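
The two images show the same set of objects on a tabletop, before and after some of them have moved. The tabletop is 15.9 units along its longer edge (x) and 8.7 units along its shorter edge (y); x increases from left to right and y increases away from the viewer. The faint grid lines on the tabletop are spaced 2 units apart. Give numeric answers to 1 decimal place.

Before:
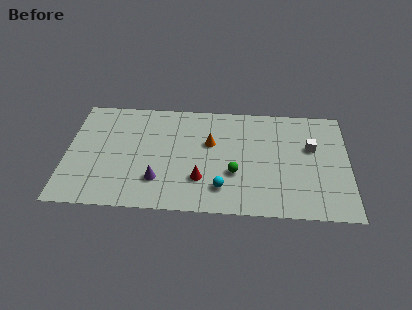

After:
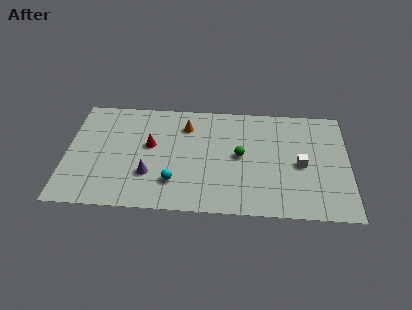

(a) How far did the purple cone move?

0.6

From (5.2, 2.3) to (4.7, 2.7), the purple cone covered √(0.5² + 0.4²) ≈ 0.6 units.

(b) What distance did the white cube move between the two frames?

1.5

From (13.8, 5.4) to (13.2, 4.0), the white cube covered √(0.6² + 1.4²) ≈ 1.5 units.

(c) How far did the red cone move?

3.8

The red cone was near (7.6, 2.5) before and (4.7, 5.0) after, so it travelled √(2.9² + 2.5²) ≈ 3.8 units.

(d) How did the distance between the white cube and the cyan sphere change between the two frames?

+1.2

They were about 6.1 units apart before and 7.3 after — 1.2 units further apart.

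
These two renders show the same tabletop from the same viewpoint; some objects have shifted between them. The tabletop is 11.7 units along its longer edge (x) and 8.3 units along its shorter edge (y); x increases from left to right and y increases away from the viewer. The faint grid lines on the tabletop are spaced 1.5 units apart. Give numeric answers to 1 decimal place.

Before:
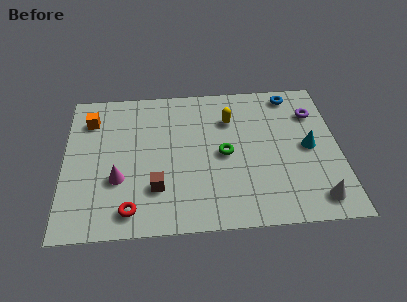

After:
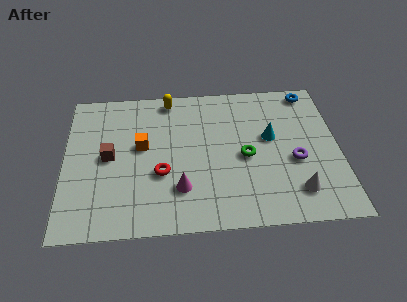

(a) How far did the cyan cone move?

1.7

The cyan cone was near (10.4, 4.1) before and (8.8, 4.8) after, so it travelled √(1.6² + 0.7²) ≈ 1.7 units.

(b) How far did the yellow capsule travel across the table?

3.0

The yellow capsule was near (7.1, 6.0) before and (4.5, 7.4) after, so it travelled √(2.6² + 1.4²) ≈ 3.0 units.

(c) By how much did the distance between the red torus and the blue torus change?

-1.5

Before: roughly 9.3 units apart; after: 7.8. That's 1.5 units closer together.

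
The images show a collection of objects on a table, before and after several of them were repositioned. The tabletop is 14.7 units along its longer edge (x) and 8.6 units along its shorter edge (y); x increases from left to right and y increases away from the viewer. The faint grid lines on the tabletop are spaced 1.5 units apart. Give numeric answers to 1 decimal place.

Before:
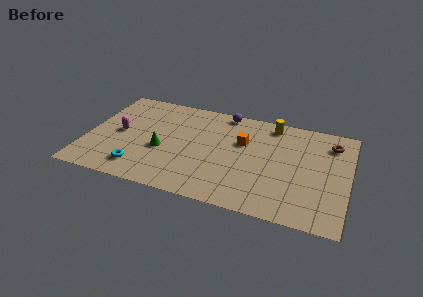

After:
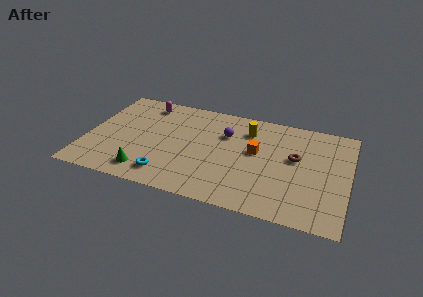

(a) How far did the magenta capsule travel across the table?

3.2

The magenta capsule moved from about (1.8, 4.3) to (3.0, 7.3), a distance of √(1.2² + 3.0²) ≈ 3.2.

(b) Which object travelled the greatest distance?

the magenta capsule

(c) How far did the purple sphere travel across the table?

1.9

From (7.5, 7.8) to (7.7, 5.9), the purple sphere covered √(0.2² + 1.9²) ≈ 1.9 units.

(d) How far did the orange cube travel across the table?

1.0

From (8.7, 5.5) to (9.5, 4.9), the orange cube covered √(0.8² + 0.6²) ≈ 1.0 units.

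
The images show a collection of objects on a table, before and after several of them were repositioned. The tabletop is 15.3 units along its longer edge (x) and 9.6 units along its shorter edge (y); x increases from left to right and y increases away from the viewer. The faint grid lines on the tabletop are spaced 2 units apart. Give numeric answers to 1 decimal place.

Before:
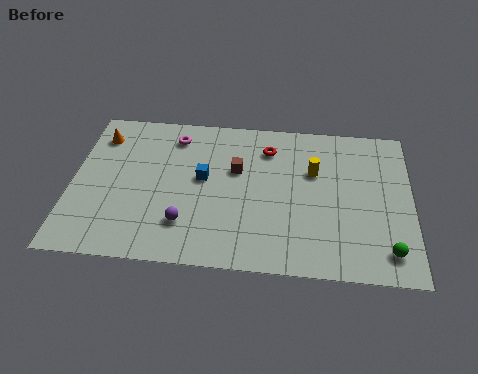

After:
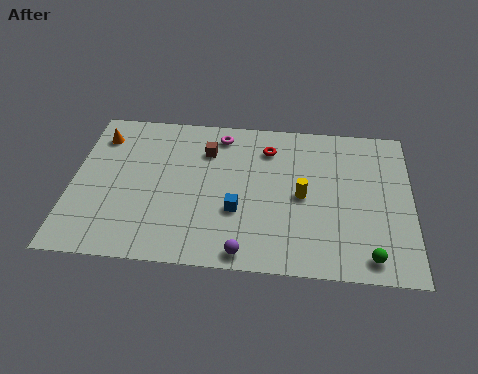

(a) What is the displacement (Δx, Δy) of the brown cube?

(-1.4, 1.1)

From the two frames, the brown cube sits at roughly (7.4, 6.0) before and (6.0, 7.1) after.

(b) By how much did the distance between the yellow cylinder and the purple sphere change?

-2.4

They were about 6.9 units apart before and 4.5 after — 2.4 units closer together.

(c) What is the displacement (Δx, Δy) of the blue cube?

(1.6, -1.9)

The blue cube was at about (5.9, 5.3) and moved to about (7.5, 3.4).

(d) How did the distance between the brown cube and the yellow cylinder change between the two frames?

+1.6

They were about 3.5 units apart before and 5.1 after — 1.6 units further apart.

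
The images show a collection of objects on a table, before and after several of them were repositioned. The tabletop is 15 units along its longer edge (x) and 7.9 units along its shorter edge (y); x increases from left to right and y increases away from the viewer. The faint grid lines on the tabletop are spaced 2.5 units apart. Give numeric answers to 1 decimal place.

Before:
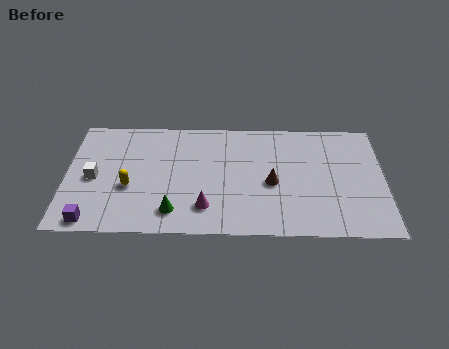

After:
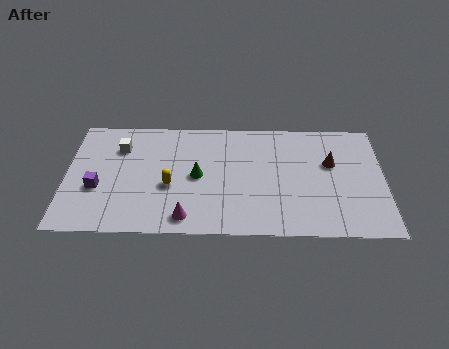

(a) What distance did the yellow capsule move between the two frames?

1.9

From (3.0, 3.1) to (4.9, 3.2), the yellow capsule covered √(1.9² + 0.1²) ≈ 1.9 units.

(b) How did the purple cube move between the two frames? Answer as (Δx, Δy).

(0.2, 2.2)

From the two frames, the purple cube sits at roughly (1.3, 0.8) before and (1.5, 3.0) after.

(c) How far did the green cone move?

2.6

From (5.1, 1.5) to (6.2, 3.9), the green cone covered √(1.1² + 2.4²) ≈ 2.6 units.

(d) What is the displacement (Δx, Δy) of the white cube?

(1.2, 2.1)

The white cube started near (1.3, 3.7) and ended near (2.5, 5.8).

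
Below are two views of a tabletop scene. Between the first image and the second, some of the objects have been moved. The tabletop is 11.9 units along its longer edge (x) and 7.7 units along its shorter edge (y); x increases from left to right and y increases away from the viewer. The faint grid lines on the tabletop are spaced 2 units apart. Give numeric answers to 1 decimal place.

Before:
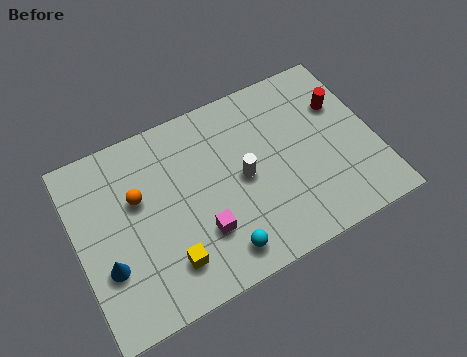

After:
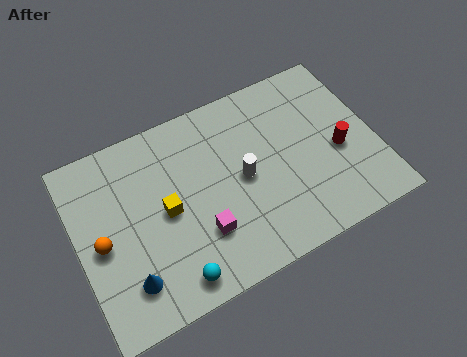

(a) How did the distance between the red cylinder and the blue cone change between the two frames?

-1.3

Before: roughly 10.1 units apart; after: 8.8. That's 1.3 units closer together.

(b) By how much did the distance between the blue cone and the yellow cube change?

+0.3

They were about 2.5 units apart before and 2.8 after — 0.3 units further apart.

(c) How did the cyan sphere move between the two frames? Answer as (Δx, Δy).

(-1.9, -0.2)

The cyan sphere was at about (5.3, 1.2) and moved to about (3.4, 1.0).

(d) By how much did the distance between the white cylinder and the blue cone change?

-0.4

Before: roughly 5.7 units apart; after: 5.3. That's 0.4 units closer together.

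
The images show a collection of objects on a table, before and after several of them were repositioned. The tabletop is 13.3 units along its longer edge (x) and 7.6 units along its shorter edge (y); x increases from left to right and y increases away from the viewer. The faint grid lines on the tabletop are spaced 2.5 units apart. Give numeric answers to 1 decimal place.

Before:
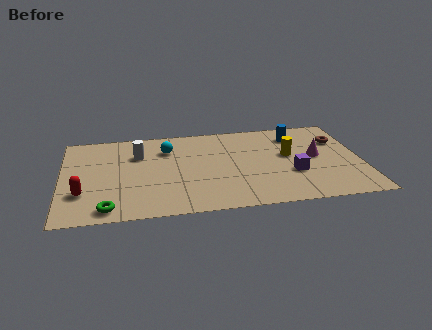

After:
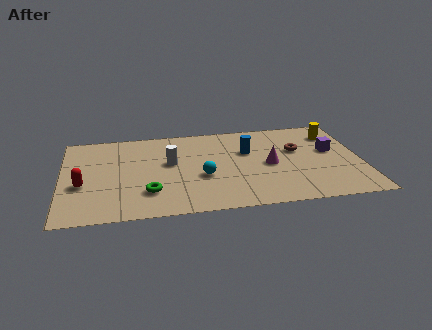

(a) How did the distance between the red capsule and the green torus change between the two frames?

+1.3

The distance was about 1.8 in the first image and 3.1 in the second, so they moved 1.3 units further apart.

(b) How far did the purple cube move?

2.5

From (10.2, 2.7) to (12.0, 4.4), the purple cube covered √(1.8² + 1.7²) ≈ 2.5 units.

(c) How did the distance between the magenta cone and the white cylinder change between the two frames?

-3.5

They were about 8.0 units apart before and 4.5 after — 3.5 units closer together.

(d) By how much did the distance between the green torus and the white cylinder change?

-2.0

Before: roughly 4.6 units apart; after: 2.6. That's 2.0 units closer together.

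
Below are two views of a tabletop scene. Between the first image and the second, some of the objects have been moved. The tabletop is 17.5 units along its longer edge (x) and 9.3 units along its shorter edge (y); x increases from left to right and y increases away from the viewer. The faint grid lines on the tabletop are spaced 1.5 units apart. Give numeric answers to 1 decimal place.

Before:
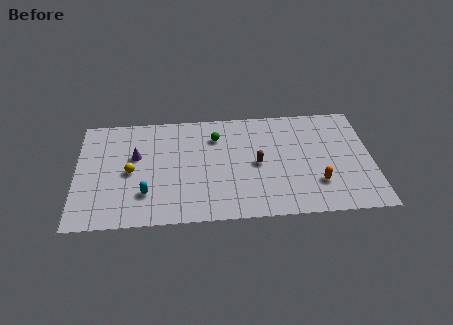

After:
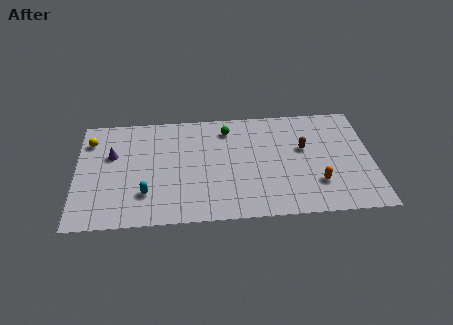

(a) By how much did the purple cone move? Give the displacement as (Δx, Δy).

(-1.4, 0.2)

The purple cone started near (3.5, 5.7) and ended near (2.1, 5.9).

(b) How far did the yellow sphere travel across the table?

3.7

The yellow sphere was near (3.2, 4.4) before and (0.8, 7.2) after, so it travelled √(2.4² + 2.8²) ≈ 3.7 units.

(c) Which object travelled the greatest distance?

the yellow sphere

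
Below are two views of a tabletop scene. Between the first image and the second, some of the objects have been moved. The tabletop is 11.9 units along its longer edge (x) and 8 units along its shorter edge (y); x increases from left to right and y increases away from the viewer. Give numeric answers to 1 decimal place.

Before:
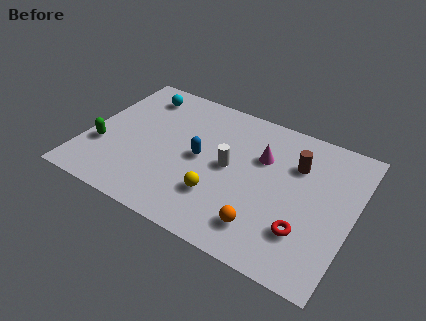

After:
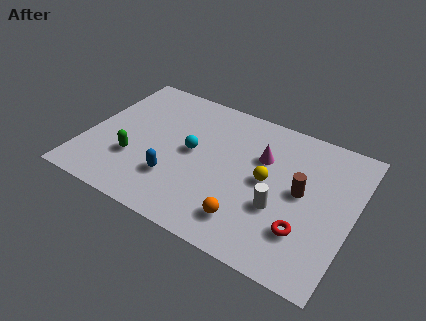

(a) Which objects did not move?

the magenta cone and the red torus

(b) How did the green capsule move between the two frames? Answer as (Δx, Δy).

(1.5, -0.1)

The green capsule started near (0.8, 2.7) and ended near (2.3, 2.6).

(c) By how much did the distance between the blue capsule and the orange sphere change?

-0.5

The distance was about 4.0 in the first image and 3.5 in the second, so they moved 0.5 units closer together.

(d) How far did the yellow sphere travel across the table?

2.6

From (6.2, 2.3) to (8.1, 4.1), the yellow sphere covered √(1.9² + 1.8²) ≈ 2.6 units.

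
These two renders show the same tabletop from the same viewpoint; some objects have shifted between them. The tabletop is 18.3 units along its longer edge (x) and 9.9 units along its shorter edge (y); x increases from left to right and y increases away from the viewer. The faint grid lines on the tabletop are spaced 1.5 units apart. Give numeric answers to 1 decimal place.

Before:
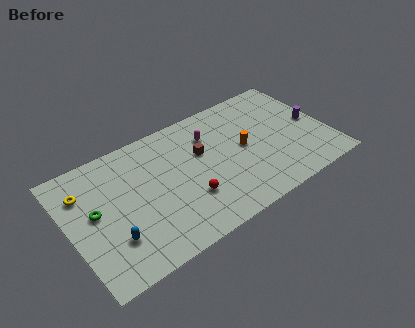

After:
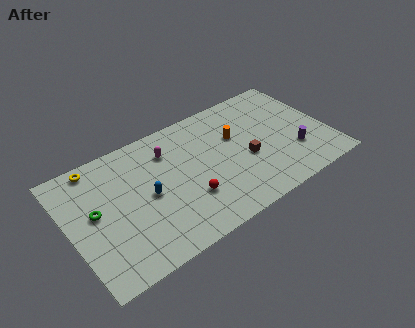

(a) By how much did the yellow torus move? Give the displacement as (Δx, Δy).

(1.1, 1.6)

From the two frames, the yellow torus sits at roughly (1.3, 7.3) before and (2.4, 8.9) after.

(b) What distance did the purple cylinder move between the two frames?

2.5

From (17.4, 4.9) to (15.7, 3.0), the purple cylinder covered √(1.7² + 1.9²) ≈ 2.5 units.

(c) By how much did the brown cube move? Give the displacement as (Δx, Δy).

(2.9, -2.1)

From the two frames, the brown cube sits at roughly (9.5, 6.2) before and (12.4, 4.1) after.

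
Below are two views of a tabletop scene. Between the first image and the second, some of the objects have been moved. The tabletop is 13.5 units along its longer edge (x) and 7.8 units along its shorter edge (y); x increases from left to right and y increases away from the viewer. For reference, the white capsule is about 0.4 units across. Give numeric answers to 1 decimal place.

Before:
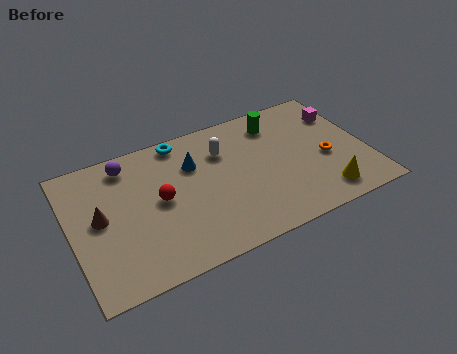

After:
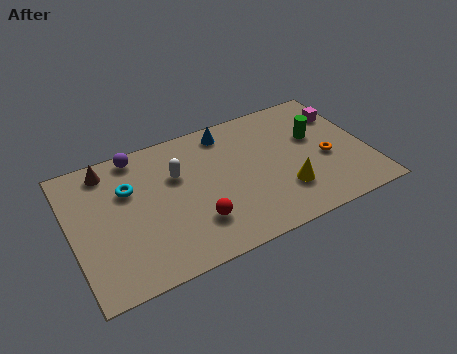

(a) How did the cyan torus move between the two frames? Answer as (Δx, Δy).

(-2.6, -1.8)

The cyan torus started near (5.3, 7.0) and ended near (2.7, 5.2).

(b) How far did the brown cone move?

2.7

From (1.3, 4.1) to (1.9, 6.7), the brown cone covered √(0.6² + 2.6²) ≈ 2.7 units.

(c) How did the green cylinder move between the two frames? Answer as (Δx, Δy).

(1.6, -1.5)

From the two frames, the green cylinder sits at roughly (9.7, 6.3) before and (11.3, 4.8) after.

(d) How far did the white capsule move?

2.3

The white capsule moved from about (7.1, 5.6) to (4.9, 5.1), a distance of √(2.2² + 0.5²) ≈ 2.3.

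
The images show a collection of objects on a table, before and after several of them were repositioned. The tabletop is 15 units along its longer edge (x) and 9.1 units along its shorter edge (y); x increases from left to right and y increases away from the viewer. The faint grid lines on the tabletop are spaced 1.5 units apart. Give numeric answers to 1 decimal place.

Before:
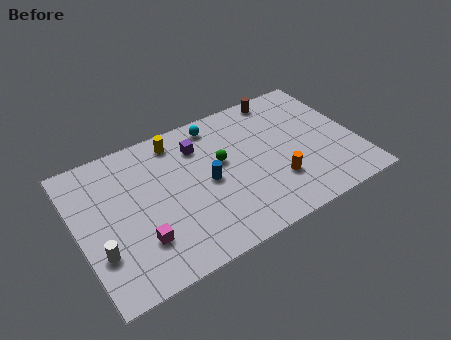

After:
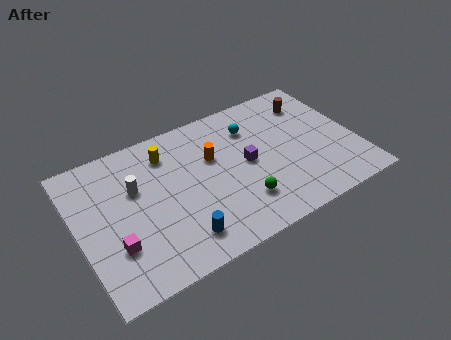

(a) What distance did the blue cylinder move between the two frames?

3.3

From (6.9, 4.4) to (5.0, 1.7), the blue cylinder covered √(1.9² + 2.7²) ≈ 3.3 units.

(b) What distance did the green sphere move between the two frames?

3.1

From (7.8, 5.3) to (8.4, 2.3), the green sphere covered √(0.6² + 3.0²) ≈ 3.1 units.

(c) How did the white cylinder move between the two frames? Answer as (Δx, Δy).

(2.3, 3.0)

The white cylinder was at about (0.9, 2.8) and moved to about (3.2, 5.8).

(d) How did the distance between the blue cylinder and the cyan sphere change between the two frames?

+3.3

They were about 3.6 units apart before and 6.9 after — 3.3 units further apart.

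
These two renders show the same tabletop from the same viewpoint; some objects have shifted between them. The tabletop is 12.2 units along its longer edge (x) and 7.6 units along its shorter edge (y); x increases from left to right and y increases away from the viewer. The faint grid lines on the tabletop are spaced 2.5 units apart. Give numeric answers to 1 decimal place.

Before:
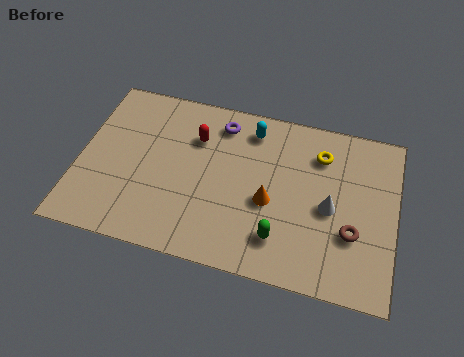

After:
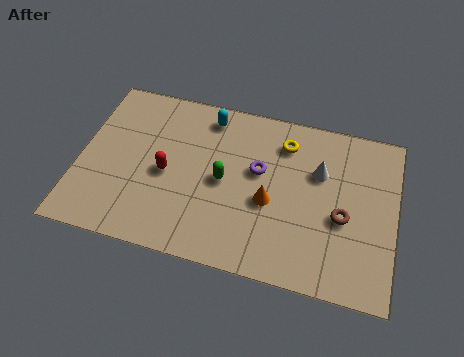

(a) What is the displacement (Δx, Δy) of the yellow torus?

(-1.4, 0.2)

The yellow torus was at about (9.2, 5.8) and moved to about (7.8, 6.0).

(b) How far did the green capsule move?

3.0

From (7.9, 1.7) to (5.6, 3.7), the green capsule covered √(2.3² + 2.0²) ≈ 3.0 units.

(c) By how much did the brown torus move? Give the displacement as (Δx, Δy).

(-0.4, 0.6)

The brown torus was at about (10.6, 2.6) and moved to about (10.2, 3.2).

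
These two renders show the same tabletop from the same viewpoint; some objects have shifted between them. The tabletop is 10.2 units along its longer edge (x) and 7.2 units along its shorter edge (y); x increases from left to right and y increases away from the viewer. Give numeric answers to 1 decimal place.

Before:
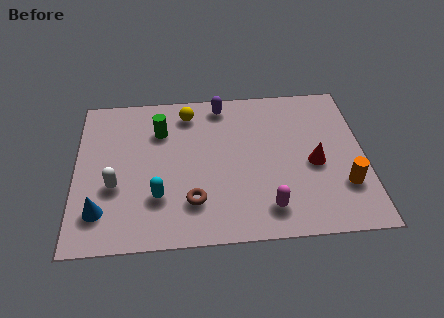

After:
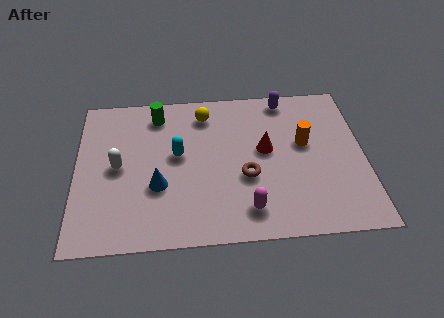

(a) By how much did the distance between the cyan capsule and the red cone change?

-2.5

They were about 5.6 units apart before and 3.1 after — 2.5 units closer together.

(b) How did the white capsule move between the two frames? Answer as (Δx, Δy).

(0.1, 0.9)

The white capsule was at about (1.4, 2.7) and moved to about (1.5, 3.6).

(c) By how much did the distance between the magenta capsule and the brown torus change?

-1.1

The distance was about 2.6 in the first image and 1.5 in the second, so they moved 1.1 units closer together.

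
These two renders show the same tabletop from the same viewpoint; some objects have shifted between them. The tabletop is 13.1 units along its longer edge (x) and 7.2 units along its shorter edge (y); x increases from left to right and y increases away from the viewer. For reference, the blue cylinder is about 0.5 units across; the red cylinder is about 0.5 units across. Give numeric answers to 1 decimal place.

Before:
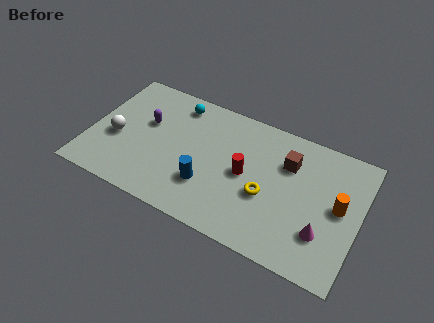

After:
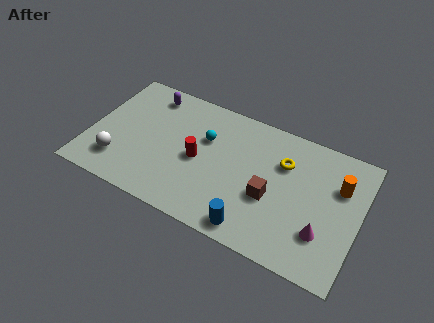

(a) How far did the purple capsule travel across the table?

1.7

The purple capsule was near (2.6, 4.4) before and (2.5, 6.1) after, so it travelled √(0.1² + 1.7²) ≈ 1.7 units.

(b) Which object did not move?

the magenta cone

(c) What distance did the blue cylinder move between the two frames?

2.7

The blue cylinder was near (5.9, 2.2) before and (8.3, 0.9) after, so it travelled √(2.4² + 1.3²) ≈ 2.7 units.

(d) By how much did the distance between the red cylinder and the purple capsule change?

-1.2

The distance was about 5.1 in the first image and 3.9 in the second, so they moved 1.2 units closer together.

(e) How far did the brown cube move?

2.3

The brown cube was near (9.5, 5.1) before and (8.9, 2.9) after, so it travelled √(0.6² + 2.2²) ≈ 2.3 units.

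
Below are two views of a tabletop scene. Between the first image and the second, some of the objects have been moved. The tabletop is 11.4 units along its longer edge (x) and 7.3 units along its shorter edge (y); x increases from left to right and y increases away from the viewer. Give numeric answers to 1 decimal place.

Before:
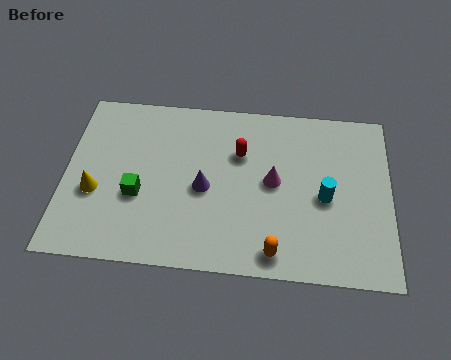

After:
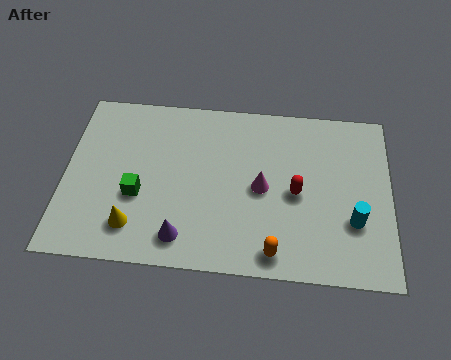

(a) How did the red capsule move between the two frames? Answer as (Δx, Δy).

(2.0, -1.5)

From the two frames, the red capsule sits at roughly (6.1, 4.9) before and (8.1, 3.4) after.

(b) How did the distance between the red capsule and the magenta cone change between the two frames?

-0.4

The distance was about 1.6 in the first image and 1.2 in the second, so they moved 0.4 units closer together.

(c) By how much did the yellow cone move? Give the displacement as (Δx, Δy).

(1.4, -1.3)

The yellow cone was at about (1.1, 2.8) and moved to about (2.5, 1.5).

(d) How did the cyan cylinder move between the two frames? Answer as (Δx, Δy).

(1.0, -0.9)

The cyan cylinder was at about (9.1, 3.3) and moved to about (10.1, 2.4).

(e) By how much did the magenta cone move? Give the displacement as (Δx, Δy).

(-0.4, -0.3)

From the two frames, the magenta cone sits at roughly (7.3, 3.8) before and (6.9, 3.5) after.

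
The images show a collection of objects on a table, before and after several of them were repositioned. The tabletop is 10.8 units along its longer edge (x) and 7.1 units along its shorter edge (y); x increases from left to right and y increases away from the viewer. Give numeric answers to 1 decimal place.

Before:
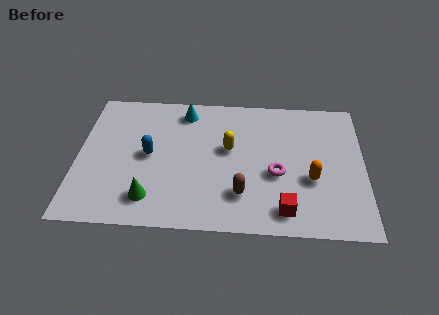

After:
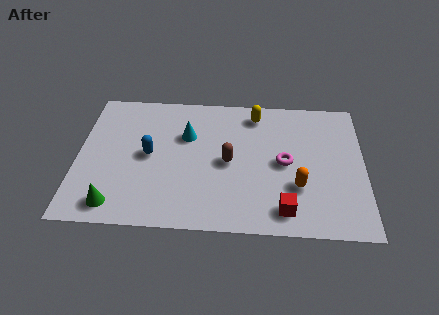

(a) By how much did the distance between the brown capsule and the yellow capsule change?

+0.4

They were about 2.4 units apart before and 2.8 after — 0.4 units further apart.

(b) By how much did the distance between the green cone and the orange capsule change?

+0.8

Before: roughly 6.1 units apart; after: 6.9. That's 0.8 units further apart.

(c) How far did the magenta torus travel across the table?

0.7

The magenta torus moved from about (7.5, 2.9) to (7.8, 3.5), a distance of √(0.3² + 0.6²) ≈ 0.7.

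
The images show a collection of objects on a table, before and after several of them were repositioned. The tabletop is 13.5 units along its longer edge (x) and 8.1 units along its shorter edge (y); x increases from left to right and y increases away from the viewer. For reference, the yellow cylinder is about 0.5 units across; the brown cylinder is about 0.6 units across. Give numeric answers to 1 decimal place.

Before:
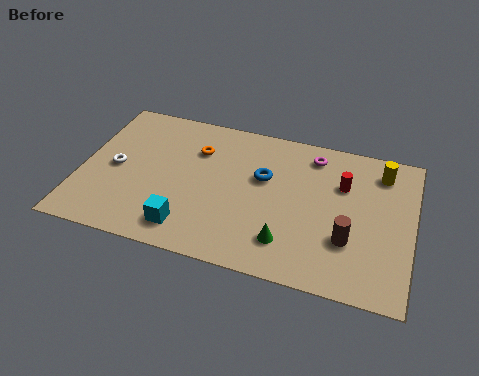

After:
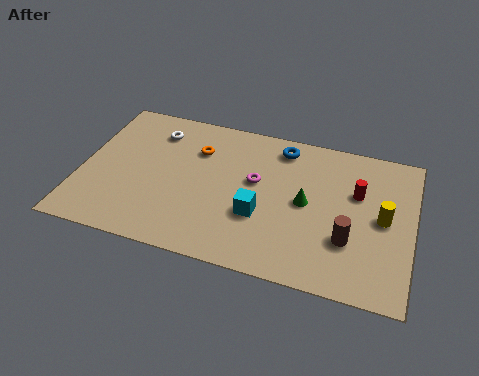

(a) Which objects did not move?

the orange torus and the brown cylinder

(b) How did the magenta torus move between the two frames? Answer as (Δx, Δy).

(-2.2, -2.1)

The magenta torus was at about (9.3, 6.8) and moved to about (7.1, 4.7).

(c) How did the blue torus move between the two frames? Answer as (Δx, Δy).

(0.6, 1.9)

The blue torus was at about (7.4, 5.0) and moved to about (8.0, 6.9).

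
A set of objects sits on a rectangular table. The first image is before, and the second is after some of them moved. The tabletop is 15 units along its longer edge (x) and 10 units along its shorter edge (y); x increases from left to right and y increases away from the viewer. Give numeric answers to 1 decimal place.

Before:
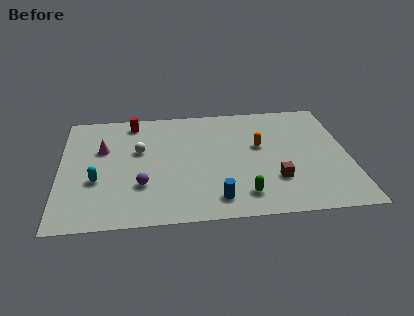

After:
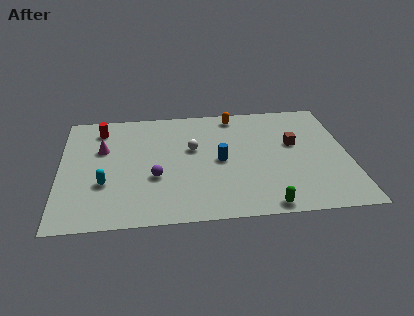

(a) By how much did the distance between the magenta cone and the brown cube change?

+0.4

The distance was about 9.6 in the first image and 10.0 in the second, so they moved 0.4 units further apart.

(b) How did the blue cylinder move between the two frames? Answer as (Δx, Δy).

(0.3, 3.2)

From the two frames, the blue cylinder sits at roughly (8.0, 1.6) before and (8.3, 4.8) after.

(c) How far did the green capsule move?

1.5

The green capsule was near (9.4, 1.8) before and (10.5, 0.8) after, so it travelled √(1.1² + 1.0²) ≈ 1.5 units.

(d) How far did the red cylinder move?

1.8

The red cylinder moved from about (3.8, 8.7) to (2.1, 8.2), a distance of √(1.7² + 0.5²) ≈ 1.8.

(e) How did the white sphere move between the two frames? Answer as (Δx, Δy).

(2.8, -0.1)

The white sphere was at about (4.1, 6.1) and moved to about (6.9, 6.0).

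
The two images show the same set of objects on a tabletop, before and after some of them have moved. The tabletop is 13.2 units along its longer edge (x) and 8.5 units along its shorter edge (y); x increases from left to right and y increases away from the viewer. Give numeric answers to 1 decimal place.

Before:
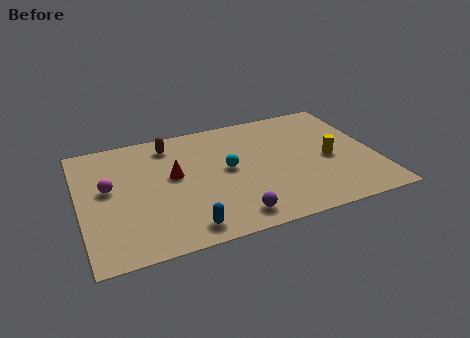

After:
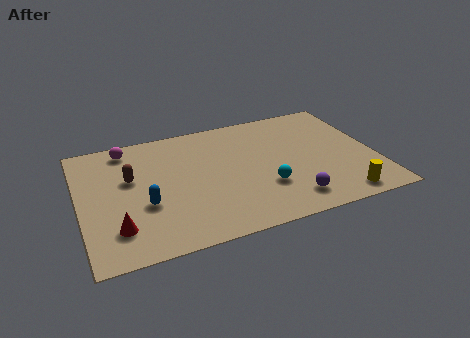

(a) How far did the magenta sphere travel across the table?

2.8

The magenta sphere was near (1.3, 4.8) before and (2.3, 7.4) after, so it travelled √(1.0² + 2.6²) ≈ 2.8 units.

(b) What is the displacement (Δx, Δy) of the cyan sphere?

(1.5, -1.8)

The cyan sphere started near (6.6, 4.5) and ended near (8.1, 2.7).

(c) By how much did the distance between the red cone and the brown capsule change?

+1.0

Before: roughly 2.3 units apart; after: 3.3. That's 1.0 units further apart.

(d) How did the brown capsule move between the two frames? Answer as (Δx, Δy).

(-1.9, -1.9)

The brown capsule started near (4.2, 7.1) and ended near (2.3, 5.2).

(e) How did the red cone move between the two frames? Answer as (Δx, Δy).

(-2.7, -2.8)

The red cone started near (4.2, 4.8) and ended near (1.5, 2.0).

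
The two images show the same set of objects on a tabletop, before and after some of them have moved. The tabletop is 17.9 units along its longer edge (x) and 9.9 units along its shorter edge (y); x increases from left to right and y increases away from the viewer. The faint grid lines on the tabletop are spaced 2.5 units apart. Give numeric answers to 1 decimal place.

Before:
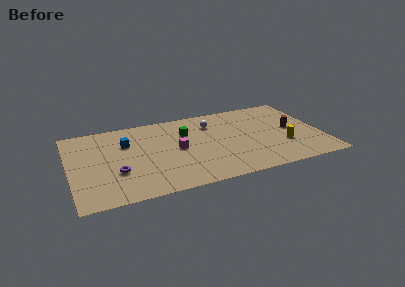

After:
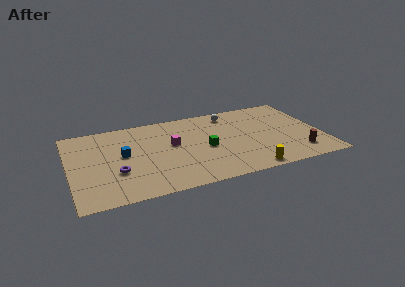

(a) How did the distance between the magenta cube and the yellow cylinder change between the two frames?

-0.8

The distance was about 7.7 in the first image and 6.9 in the second, so they moved 0.8 units closer together.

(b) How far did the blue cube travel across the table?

1.4

The blue cube moved from about (4.1, 6.8) to (3.8, 5.4), a distance of √(0.3² + 1.4²) ≈ 1.4.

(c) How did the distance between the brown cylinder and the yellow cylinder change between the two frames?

+1.9

Before: roughly 2.0 units apart; after: 3.9. That's 1.9 units further apart.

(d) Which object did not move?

the purple torus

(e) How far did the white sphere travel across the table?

1.7

The white sphere was near (10.3, 7.5) before and (11.7, 8.4) after, so it travelled √(1.4² + 0.9²) ≈ 1.7 units.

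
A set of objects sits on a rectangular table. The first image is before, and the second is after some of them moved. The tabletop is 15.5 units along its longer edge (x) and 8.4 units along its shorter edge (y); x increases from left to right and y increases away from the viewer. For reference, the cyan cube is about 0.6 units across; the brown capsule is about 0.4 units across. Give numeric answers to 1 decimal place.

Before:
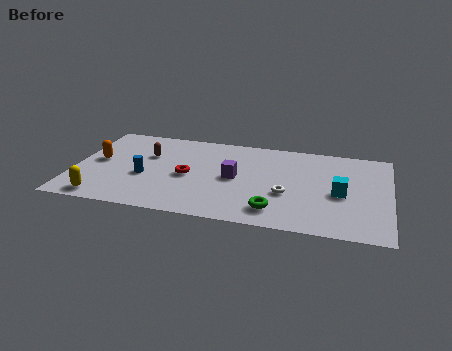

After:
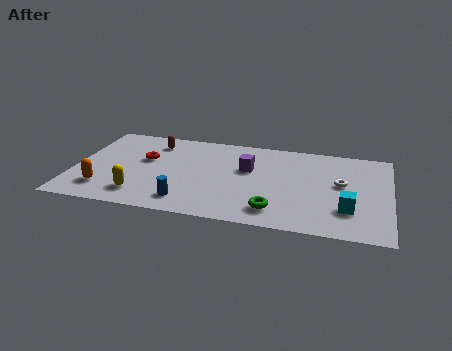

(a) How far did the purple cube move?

1.2

From (7.9, 4.2) to (8.5, 5.2), the purple cube covered √(0.6² + 1.0²) ≈ 1.2 units.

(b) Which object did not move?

the green torus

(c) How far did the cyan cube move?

1.5

The cyan cube moved from about (13.1, 3.8) to (13.5, 2.4), a distance of √(0.4² + 1.4²) ≈ 1.5.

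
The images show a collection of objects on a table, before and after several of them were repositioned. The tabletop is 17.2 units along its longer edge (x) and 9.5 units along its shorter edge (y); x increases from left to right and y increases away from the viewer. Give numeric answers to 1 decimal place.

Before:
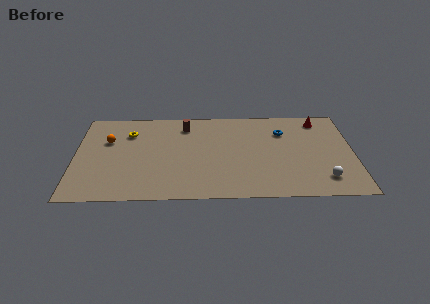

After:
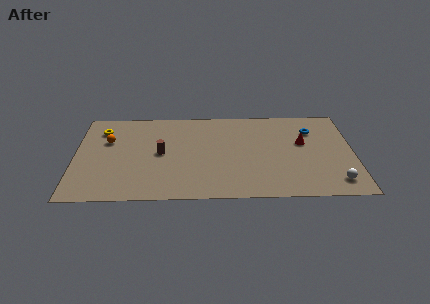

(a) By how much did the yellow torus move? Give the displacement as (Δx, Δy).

(-1.7, 0.4)

The yellow torus was at about (3.3, 7.0) and moved to about (1.6, 7.4).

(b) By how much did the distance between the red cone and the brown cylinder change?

+0.4

They were about 8.4 units apart before and 8.8 after — 0.4 units further apart.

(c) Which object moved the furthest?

the brown cylinder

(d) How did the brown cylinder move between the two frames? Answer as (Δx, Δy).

(-1.5, -2.9)

The brown cylinder was at about (6.8, 7.7) and moved to about (5.3, 4.8).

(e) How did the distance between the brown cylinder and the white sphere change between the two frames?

+0.9

Before: roughly 10.3 units apart; after: 11.2. That's 0.9 units further apart.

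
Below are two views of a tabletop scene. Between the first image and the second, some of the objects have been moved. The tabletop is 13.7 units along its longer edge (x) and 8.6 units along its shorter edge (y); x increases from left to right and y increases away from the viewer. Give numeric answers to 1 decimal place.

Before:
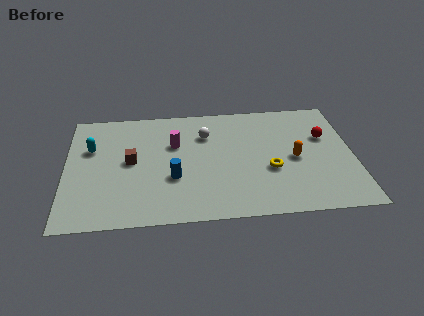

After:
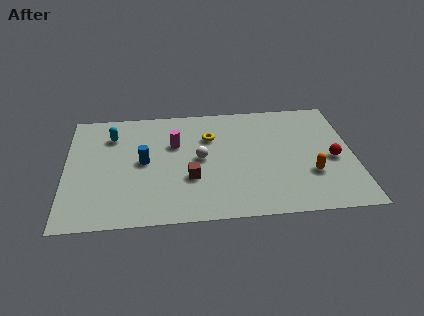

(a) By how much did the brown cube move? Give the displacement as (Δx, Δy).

(2.8, -1.5)

The brown cube was at about (3.1, 4.5) and moved to about (5.9, 3.0).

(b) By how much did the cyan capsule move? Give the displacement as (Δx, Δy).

(1.0, 0.9)

The cyan capsule started near (1.2, 5.6) and ended near (2.2, 6.5).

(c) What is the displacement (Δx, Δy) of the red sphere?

(0.3, -1.7)

From the two frames, the red sphere sits at roughly (12.4, 5.5) before and (12.7, 3.8) after.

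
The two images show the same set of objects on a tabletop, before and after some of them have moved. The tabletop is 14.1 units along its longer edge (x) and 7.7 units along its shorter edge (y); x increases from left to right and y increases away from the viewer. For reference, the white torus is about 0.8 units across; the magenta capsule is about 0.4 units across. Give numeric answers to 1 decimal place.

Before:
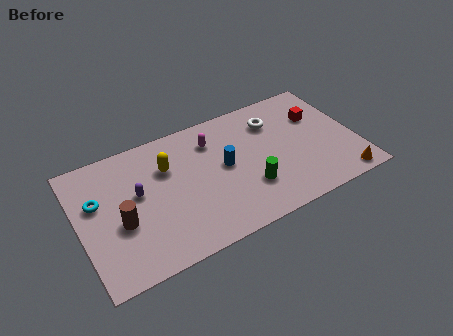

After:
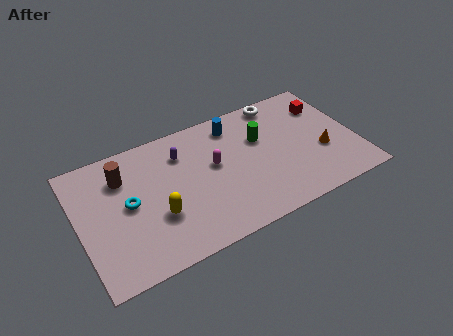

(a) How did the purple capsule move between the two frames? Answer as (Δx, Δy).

(2.4, 1.4)

The purple capsule started near (3.0, 4.4) and ended near (5.4, 5.8).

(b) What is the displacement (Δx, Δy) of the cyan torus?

(1.5, -0.8)

The cyan torus was at about (1.0, 4.8) and moved to about (2.5, 4.0).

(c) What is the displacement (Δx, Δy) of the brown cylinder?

(0.4, 2.6)

The brown cylinder was at about (2.0, 3.1) and moved to about (2.4, 5.7).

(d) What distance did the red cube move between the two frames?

0.7

From (12.4, 5.2) to (12.9, 5.7), the red cube covered √(0.5² + 0.5²) ≈ 0.7 units.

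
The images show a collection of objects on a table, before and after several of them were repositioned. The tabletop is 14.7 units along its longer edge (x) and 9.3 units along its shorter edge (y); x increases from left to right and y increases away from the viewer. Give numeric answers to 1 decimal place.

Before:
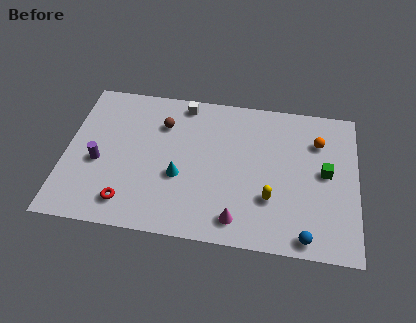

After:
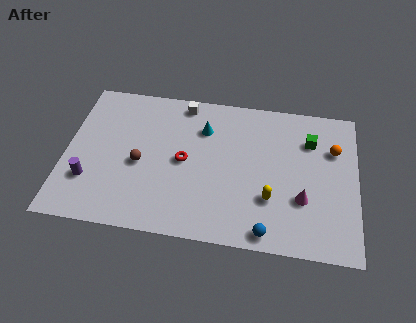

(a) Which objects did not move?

the white cube and the yellow capsule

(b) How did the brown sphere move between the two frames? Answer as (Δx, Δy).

(-1.0, -2.7)

The brown sphere started near (4.8, 6.8) and ended near (3.8, 4.1).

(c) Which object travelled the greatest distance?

the red torus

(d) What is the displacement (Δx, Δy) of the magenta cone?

(3.2, 1.7)

The magenta cone was at about (8.8, 1.4) and moved to about (12.0, 3.1).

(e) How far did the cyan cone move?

3.4

The cyan cone moved from about (5.8, 3.6) to (6.9, 6.8), a distance of √(1.1² + 3.2²) ≈ 3.4.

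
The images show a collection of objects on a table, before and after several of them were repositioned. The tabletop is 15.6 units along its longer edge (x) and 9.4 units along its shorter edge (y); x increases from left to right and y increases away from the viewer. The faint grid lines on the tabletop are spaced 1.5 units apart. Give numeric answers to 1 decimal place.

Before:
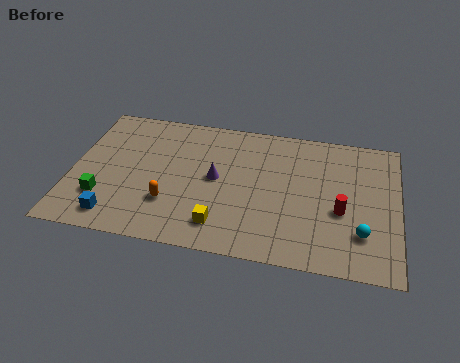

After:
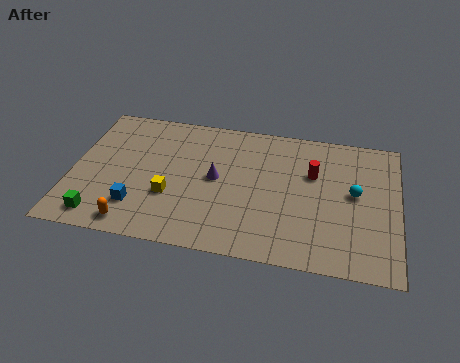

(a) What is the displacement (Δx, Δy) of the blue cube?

(1.0, 0.9)

The blue cube was at about (2.3, 1.4) and moved to about (3.3, 2.3).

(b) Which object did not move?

the purple cone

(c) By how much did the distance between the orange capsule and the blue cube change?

-1.7

Before: roughly 2.9 units apart; after: 1.2. That's 1.7 units closer together.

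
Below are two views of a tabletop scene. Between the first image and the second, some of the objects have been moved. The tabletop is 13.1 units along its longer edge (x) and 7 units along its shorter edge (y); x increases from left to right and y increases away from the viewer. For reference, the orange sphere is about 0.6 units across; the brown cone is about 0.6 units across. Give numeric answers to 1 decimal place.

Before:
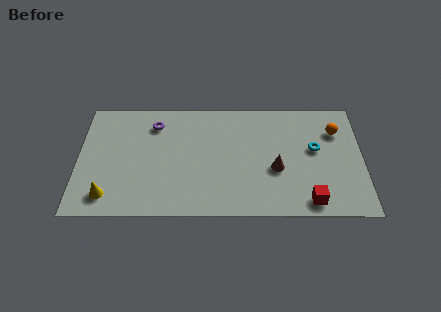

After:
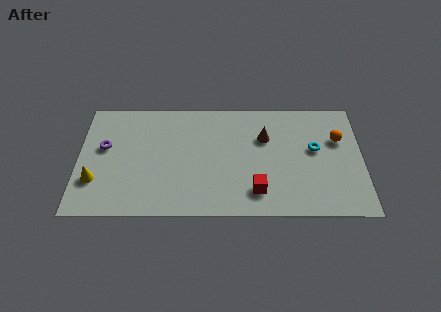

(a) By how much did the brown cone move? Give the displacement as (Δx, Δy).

(-0.5, 1.9)

The brown cone was at about (9.1, 2.8) and moved to about (8.6, 4.7).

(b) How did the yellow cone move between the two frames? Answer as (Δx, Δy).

(-0.6, 0.9)

The yellow cone was at about (1.4, 1.2) and moved to about (0.8, 2.1).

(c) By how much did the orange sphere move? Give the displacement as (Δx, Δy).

(0.1, -0.5)

The orange sphere started near (11.9, 5.1) and ended near (12.0, 4.6).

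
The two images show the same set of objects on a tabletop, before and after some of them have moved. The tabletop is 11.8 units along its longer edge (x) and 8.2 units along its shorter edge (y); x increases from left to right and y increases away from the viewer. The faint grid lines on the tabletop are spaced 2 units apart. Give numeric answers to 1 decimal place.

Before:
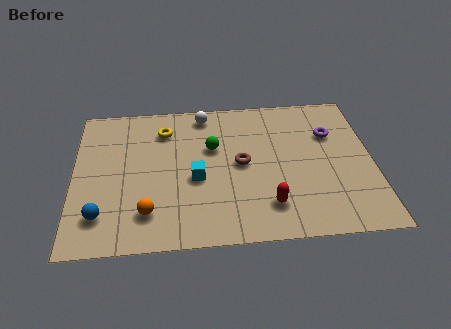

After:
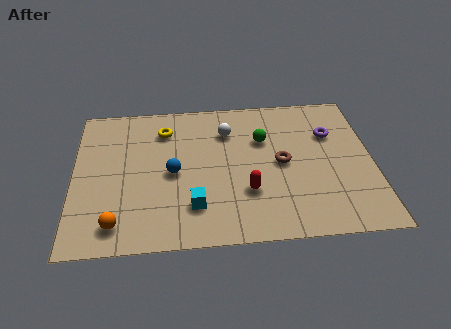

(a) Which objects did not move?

the purple torus and the yellow torus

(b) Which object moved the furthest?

the blue sphere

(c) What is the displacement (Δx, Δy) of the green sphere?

(2.0, 0.3)

From the two frames, the green sphere sits at roughly (5.5, 5.2) before and (7.5, 5.5) after.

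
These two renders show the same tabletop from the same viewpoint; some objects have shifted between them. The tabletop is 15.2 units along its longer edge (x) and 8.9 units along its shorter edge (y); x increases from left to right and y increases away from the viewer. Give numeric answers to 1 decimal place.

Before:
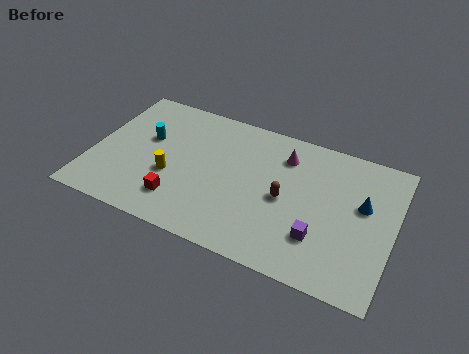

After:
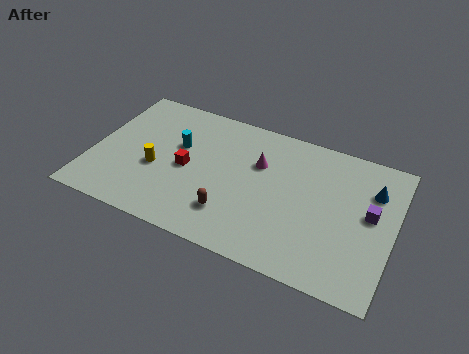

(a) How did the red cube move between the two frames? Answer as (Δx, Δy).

(0.1, 2.2)

The red cube started near (4.7, 2.0) and ended near (4.8, 4.2).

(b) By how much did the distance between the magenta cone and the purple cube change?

+0.9

They were about 4.9 units apart before and 5.8 after — 0.9 units further apart.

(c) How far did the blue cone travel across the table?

1.2

From (13.6, 5.3) to (14.0, 6.4), the blue cone covered √(0.4² + 1.1²) ≈ 1.2 units.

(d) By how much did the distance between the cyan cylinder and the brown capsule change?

-2.8

They were about 7.3 units apart before and 4.5 after — 2.8 units closer together.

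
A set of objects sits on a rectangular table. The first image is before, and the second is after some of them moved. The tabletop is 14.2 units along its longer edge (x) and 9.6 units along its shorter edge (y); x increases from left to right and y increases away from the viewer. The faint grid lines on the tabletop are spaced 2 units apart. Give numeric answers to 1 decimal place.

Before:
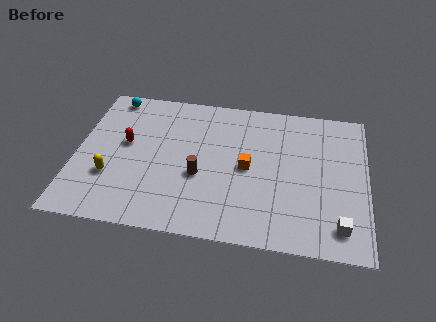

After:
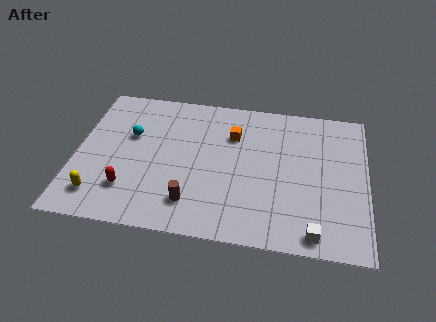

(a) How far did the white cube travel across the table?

1.3

The white cube moved from about (12.9, 1.6) to (11.7, 1.0), a distance of √(1.2² + 0.6²) ≈ 1.3.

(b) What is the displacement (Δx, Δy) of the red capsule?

(0.3, -3.0)

The red capsule started near (2.4, 5.4) and ended near (2.7, 2.4).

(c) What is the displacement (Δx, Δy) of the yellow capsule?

(-0.5, -1.3)

The yellow capsule was at about (1.8, 3.1) and moved to about (1.3, 1.8).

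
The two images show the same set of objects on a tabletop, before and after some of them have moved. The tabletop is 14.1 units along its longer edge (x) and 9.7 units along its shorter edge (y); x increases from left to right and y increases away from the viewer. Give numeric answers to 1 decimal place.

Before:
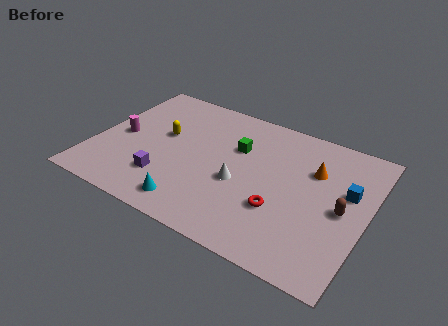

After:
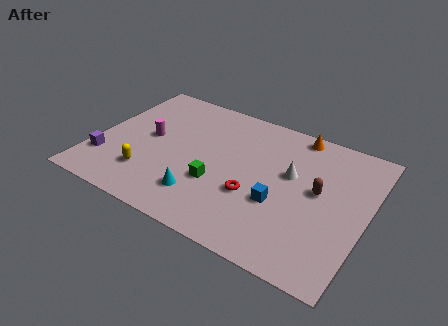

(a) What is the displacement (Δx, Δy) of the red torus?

(-1.4, 0.3)

From the two frames, the red torus sits at roughly (9.9, 3.2) before and (8.5, 3.5) after.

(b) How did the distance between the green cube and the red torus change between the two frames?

-2.3

Before: roughly 4.2 units apart; after: 1.9. That's 2.3 units closer together.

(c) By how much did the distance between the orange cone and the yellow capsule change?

+1.5

They were about 7.9 units apart before and 9.4 after — 1.5 units further apart.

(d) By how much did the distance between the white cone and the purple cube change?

+5.9

The distance was about 4.0 in the first image and 9.9 in the second, so they moved 5.9 units further apart.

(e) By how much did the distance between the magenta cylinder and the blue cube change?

-4.5

The distance was about 11.8 in the first image and 7.3 in the second, so they moved 4.5 units closer together.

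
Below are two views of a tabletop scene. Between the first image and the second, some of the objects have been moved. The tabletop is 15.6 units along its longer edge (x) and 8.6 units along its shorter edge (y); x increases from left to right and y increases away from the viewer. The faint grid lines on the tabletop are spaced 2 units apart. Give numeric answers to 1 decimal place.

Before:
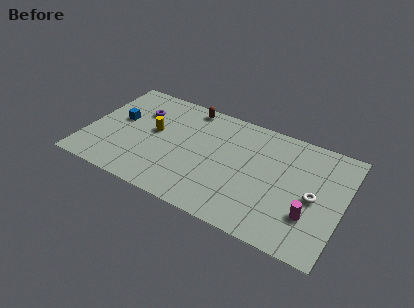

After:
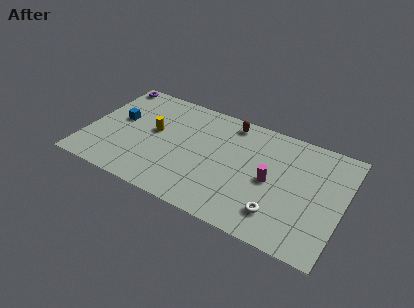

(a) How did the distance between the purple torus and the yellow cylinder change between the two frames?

+2.7

The distance was about 1.7 in the first image and 4.4 in the second, so they moved 2.7 units further apart.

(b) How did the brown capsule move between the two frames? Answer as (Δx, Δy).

(2.6, -0.2)

From the two frames, the brown capsule sits at roughly (5.8, 7.7) before and (8.4, 7.5) after.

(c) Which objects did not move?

the yellow cylinder and the blue cube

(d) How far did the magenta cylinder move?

2.9

The magenta cylinder was near (13.8, 2.6) before and (11.3, 4.1) after, so it travelled √(2.5² + 1.5²) ≈ 2.9 units.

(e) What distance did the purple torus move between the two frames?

2.7

The purple torus was near (2.9, 6.1) before and (0.8, 7.8) after, so it travelled √(2.1² + 1.7²) ≈ 2.7 units.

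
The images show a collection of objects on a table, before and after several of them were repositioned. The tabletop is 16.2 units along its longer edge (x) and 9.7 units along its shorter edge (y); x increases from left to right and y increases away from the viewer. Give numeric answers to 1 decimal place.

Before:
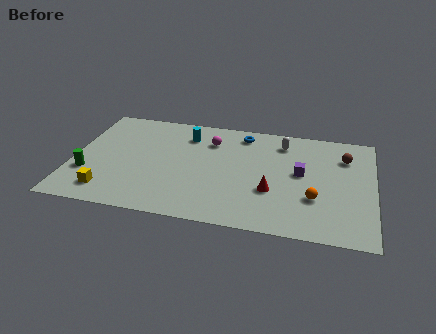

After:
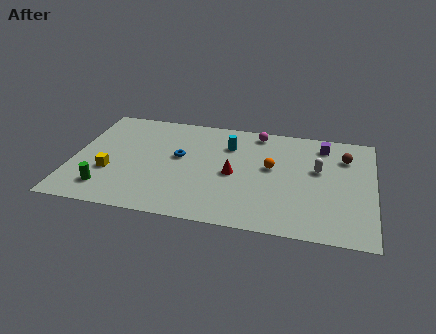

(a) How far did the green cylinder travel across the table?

1.6

From (0.9, 3.1) to (2.0, 1.9), the green cylinder covered √(1.1² + 1.2²) ≈ 1.6 units.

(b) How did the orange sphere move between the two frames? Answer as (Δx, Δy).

(-2.4, 2.3)

The orange sphere started near (13.1, 3.2) and ended near (10.7, 5.5).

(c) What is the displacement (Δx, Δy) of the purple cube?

(1.1, 2.8)

The purple cube was at about (12.3, 5.3) and moved to about (13.4, 8.1).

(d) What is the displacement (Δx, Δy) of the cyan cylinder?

(2.3, -0.5)

From the two frames, the cyan cylinder sits at roughly (6.0, 7.6) before and (8.3, 7.1) after.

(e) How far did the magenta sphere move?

2.8

From (7.3, 7.3) to (9.8, 8.6), the magenta sphere covered √(2.5² + 1.3²) ≈ 2.8 units.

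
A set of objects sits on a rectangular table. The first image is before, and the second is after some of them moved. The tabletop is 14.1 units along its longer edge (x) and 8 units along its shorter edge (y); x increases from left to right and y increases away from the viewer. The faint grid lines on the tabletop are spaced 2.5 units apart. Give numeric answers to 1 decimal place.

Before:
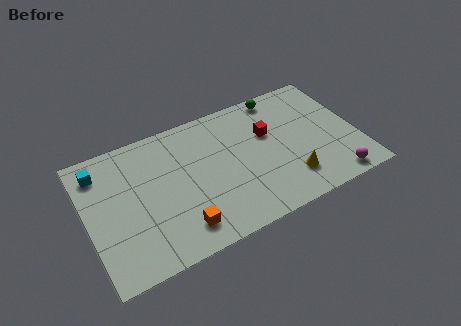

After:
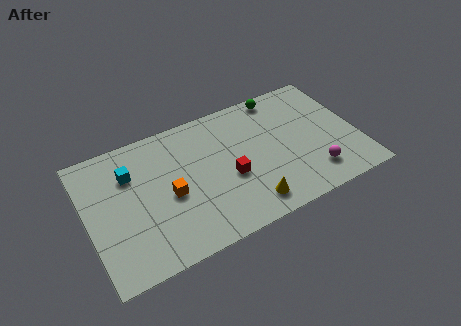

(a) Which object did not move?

the green sphere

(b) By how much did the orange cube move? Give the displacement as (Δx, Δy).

(-0.3, 2.1)

The orange cube started near (4.5, 1.5) and ended near (4.2, 3.6).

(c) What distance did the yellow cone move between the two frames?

2.4

The yellow cone was near (10.3, 1.9) before and (8.0, 1.3) after, so it travelled √(2.3² + 0.6²) ≈ 2.4 units.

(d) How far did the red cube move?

2.9

The red cube moved from about (9.6, 5.1) to (7.3, 3.3), a distance of √(2.3² + 1.8²) ≈ 2.9.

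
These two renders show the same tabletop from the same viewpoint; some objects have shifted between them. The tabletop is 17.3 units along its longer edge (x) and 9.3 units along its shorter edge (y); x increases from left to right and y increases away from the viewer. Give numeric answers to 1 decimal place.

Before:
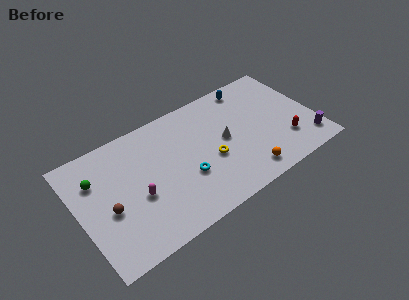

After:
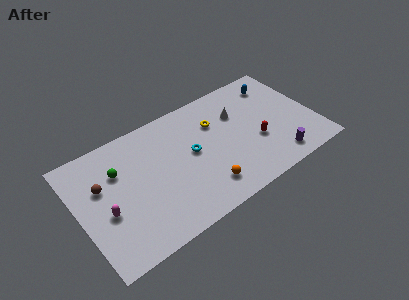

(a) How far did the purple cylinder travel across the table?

2.4

The purple cylinder moved from about (16.4, 1.7) to (14.0, 1.4), a distance of √(2.4² + 0.3²) ≈ 2.4.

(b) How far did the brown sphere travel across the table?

2.0

The brown sphere moved from about (2.0, 3.9) to (1.8, 5.9), a distance of √(0.2² + 2.0²) ≈ 2.0.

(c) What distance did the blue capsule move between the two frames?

2.0

From (13.2, 8.2) to (15.1, 7.5), the blue capsule covered √(1.9² + 0.7²) ≈ 2.0 units.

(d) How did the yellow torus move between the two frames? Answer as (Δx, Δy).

(0.8, 2.7)

The yellow torus started near (9.5, 3.8) and ended near (10.3, 6.5).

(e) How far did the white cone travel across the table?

2.1

The white cone moved from about (10.7, 4.8) to (12.0, 6.4), a distance of √(1.3² + 1.6²) ≈ 2.1.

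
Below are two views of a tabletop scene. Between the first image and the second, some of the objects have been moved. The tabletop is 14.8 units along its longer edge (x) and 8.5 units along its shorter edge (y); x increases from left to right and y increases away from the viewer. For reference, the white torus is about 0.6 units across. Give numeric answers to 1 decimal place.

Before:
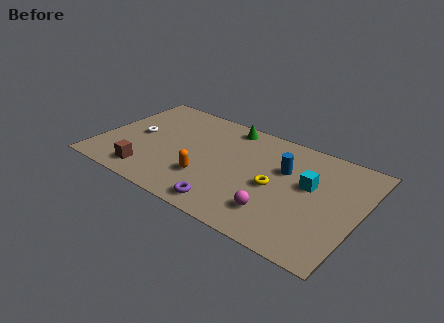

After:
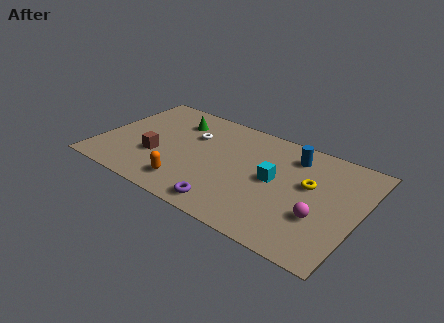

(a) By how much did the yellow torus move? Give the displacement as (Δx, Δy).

(1.8, 1.1)

The yellow torus was at about (10.1, 3.9) and moved to about (11.9, 5.0).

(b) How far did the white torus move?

3.3

The white torus moved from about (2.0, 4.3) to (5.0, 5.7), a distance of √(3.0² + 1.4²) ≈ 3.3.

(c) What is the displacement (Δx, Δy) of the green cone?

(-2.9, -1.0)

The green cone was at about (6.8, 7.5) and moved to about (3.9, 6.5).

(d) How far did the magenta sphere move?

2.5

The magenta sphere was near (10.5, 2.0) before and (12.8, 2.9) after, so it travelled √(2.3² + 0.9²) ≈ 2.5 units.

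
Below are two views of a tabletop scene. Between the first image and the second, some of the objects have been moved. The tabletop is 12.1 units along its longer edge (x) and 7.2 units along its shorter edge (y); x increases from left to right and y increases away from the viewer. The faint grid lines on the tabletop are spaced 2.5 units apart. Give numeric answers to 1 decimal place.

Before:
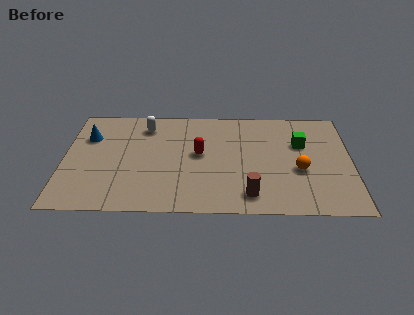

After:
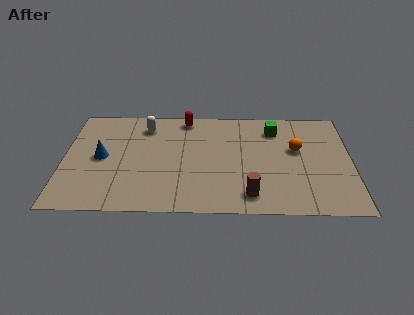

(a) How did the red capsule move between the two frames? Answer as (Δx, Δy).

(-0.6, 2.5)

From the two frames, the red capsule sits at roughly (5.7, 3.9) before and (5.1, 6.4) after.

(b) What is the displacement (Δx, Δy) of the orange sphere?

(-0.1, 1.4)

From the two frames, the orange sphere sits at roughly (9.9, 2.9) before and (9.8, 4.3) after.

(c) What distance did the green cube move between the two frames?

1.5

The green cube moved from about (10.0, 4.7) to (8.9, 5.7), a distance of √(1.1² + 1.0²) ≈ 1.5.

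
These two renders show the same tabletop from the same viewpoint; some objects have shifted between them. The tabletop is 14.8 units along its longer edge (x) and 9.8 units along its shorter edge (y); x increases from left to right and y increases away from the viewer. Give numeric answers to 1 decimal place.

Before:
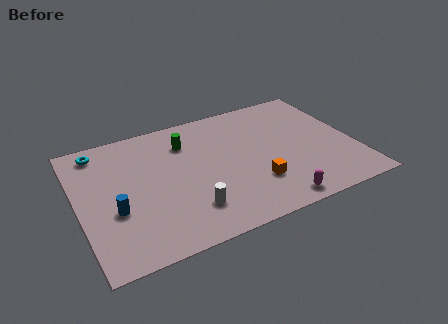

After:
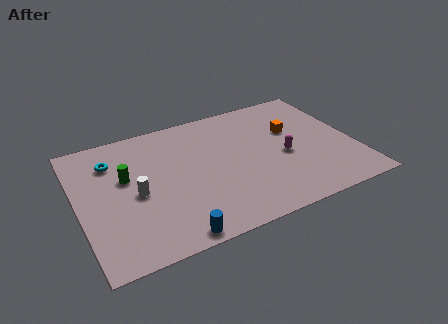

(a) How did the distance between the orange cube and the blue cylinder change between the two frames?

+1.5

Before: roughly 7.5 units apart; after: 9.0. That's 1.5 units further apart.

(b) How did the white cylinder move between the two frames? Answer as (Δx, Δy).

(-2.6, 2.2)

The white cylinder started near (5.6, 2.3) and ended near (3.0, 4.5).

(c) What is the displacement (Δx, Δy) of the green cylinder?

(-3.4, -1.5)

The green cylinder was at about (6.0, 7.4) and moved to about (2.6, 5.9).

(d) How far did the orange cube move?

4.2

From (9.2, 2.8) to (11.7, 6.2), the orange cube covered √(2.5² + 3.4²) ≈ 4.2 units.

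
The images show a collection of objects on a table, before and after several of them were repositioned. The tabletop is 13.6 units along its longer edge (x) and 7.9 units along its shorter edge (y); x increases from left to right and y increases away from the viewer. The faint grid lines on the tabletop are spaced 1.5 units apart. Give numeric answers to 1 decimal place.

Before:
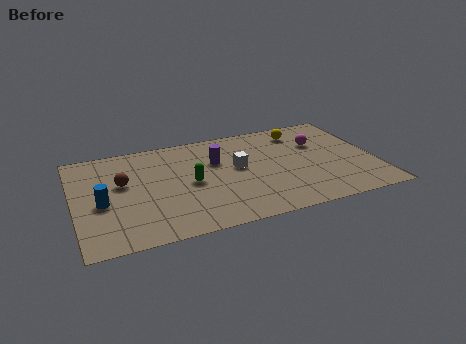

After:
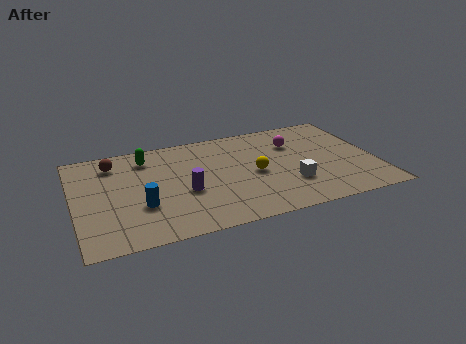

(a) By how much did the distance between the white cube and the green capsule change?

+5.1

Before: roughly 2.3 units apart; after: 7.4. That's 5.1 units further apart.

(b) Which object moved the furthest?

the yellow sphere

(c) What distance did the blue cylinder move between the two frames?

1.8

From (1.2, 3.4) to (2.9, 2.7), the blue cylinder covered √(1.7² + 0.7²) ≈ 1.8 units.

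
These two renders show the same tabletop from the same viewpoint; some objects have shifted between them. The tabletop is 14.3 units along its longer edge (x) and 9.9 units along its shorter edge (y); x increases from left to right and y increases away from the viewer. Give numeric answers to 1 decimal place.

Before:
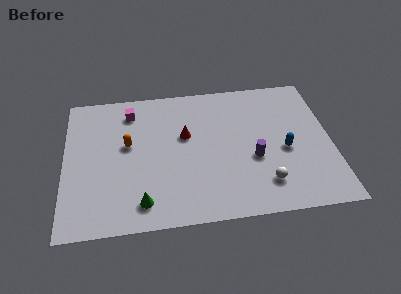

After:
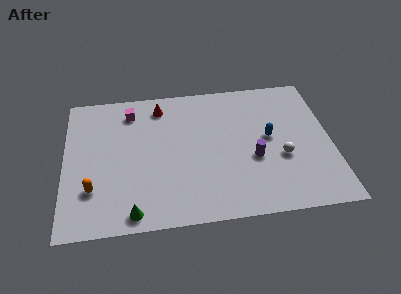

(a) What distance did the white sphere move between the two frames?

2.0

From (10.6, 2.1) to (11.6, 3.8), the white sphere covered √(1.0² + 1.7²) ≈ 2.0 units.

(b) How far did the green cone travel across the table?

0.8

The green cone was near (4.1, 1.6) before and (3.6, 1.0) after, so it travelled √(0.5² + 0.6²) ≈ 0.8 units.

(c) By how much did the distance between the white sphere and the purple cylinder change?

-0.4

The distance was about 1.9 in the first image and 1.5 in the second, so they moved 0.4 units closer together.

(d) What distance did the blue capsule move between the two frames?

1.3

The blue capsule moved from about (11.8, 4.3) to (11.0, 5.3), a distance of √(0.8² + 1.0²) ≈ 1.3.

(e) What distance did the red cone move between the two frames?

2.6

The red cone moved from about (6.5, 6.0) to (5.2, 8.3), a distance of √(1.3² + 2.3²) ≈ 2.6.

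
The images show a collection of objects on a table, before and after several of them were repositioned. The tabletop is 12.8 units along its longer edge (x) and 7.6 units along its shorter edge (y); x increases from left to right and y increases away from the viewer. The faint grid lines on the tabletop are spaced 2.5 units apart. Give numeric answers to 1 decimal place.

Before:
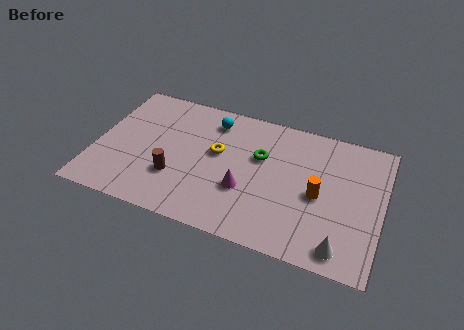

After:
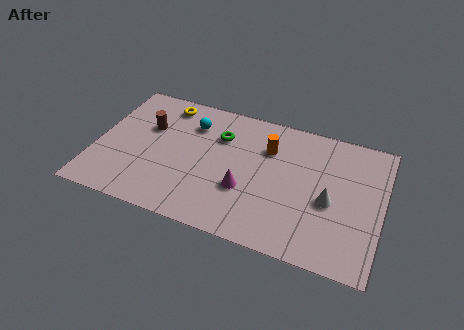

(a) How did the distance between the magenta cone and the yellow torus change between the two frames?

+3.3

The distance was about 2.2 in the first image and 5.5 in the second, so they moved 3.3 units further apart.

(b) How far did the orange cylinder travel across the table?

3.1

The orange cylinder was near (10.0, 3.5) before and (7.6, 5.4) after, so it travelled √(2.4² + 1.9²) ≈ 3.1 units.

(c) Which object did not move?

the magenta cone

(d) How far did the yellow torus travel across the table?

3.3

From (5.4, 4.4) to (2.8, 6.5), the yellow torus covered √(2.6² + 2.1²) ≈ 3.3 units.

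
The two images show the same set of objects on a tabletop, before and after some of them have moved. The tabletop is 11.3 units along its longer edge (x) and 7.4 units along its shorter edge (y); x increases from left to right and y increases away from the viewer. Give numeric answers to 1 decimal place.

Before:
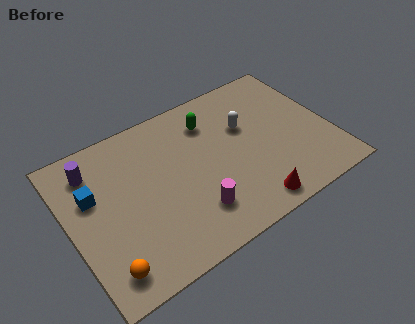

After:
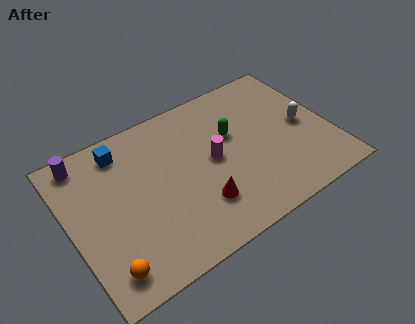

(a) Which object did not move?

the orange sphere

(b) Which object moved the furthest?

the white capsule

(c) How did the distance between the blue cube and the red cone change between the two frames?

-2.3

They were about 7.3 units apart before and 5.0 after — 2.3 units closer together.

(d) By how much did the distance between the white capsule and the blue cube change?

+1.3

They were about 6.7 units apart before and 8.0 after — 1.3 units further apart.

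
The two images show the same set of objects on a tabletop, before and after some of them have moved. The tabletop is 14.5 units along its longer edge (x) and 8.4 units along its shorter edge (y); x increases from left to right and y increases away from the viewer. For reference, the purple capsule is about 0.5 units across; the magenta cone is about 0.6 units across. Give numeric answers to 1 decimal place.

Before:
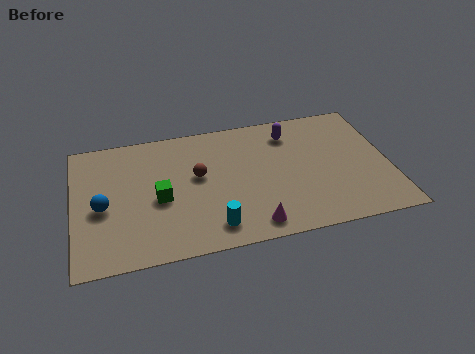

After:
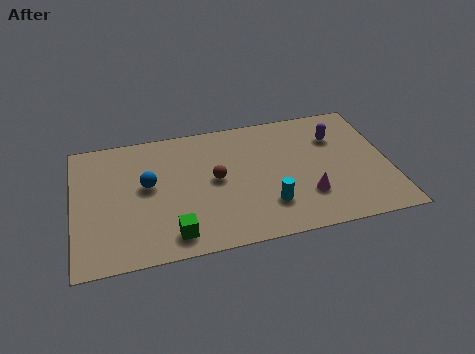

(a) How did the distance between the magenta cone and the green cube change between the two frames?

+1.4

They were about 4.9 units apart before and 6.3 after — 1.4 units further apart.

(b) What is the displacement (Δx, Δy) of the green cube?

(0.5, -2.4)

The green cube started near (3.9, 3.7) and ended near (4.4, 1.3).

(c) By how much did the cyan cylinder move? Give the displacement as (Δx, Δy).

(2.6, 0.8)

The cyan cylinder started near (6.2, 1.4) and ended near (8.8, 2.2).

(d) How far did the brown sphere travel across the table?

0.9

The brown sphere was near (5.7, 4.8) before and (6.5, 4.4) after, so it travelled √(0.8² + 0.4²) ≈ 0.9 units.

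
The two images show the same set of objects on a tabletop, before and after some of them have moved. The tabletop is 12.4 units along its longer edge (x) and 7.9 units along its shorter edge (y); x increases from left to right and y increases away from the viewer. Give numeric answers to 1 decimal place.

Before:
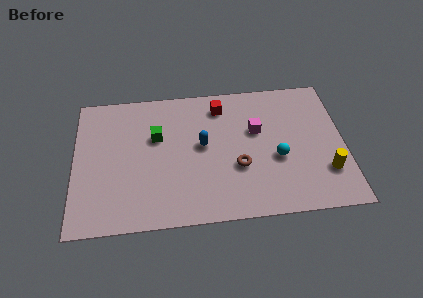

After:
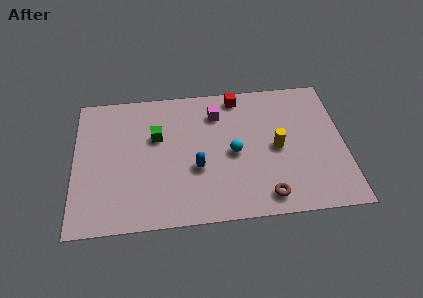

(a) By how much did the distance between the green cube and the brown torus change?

+2.0

They were about 4.3 units apart before and 6.3 after — 2.0 units further apart.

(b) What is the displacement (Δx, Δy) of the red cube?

(0.8, 0.5)

From the two frames, the red cube sits at roughly (6.8, 6.5) before and (7.6, 7.0) after.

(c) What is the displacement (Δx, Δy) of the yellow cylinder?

(-2.2, 1.6)

The yellow cylinder started near (11.5, 2.2) and ended near (9.3, 3.8).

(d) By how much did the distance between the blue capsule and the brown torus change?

+1.5

The distance was about 2.1 in the first image and 3.6 in the second, so they moved 1.5 units further apart.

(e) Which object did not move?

the green cube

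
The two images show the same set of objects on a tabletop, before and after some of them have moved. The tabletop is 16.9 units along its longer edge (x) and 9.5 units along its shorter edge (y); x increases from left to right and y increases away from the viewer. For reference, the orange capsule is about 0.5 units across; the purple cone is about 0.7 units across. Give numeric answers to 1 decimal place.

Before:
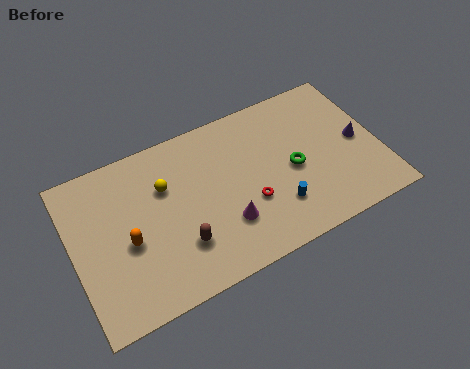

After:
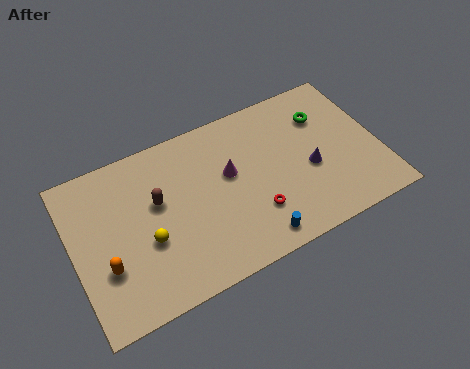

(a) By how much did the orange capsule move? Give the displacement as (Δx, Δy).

(-1.3, -0.9)

From the two frames, the orange capsule sits at roughly (2.9, 4.1) before and (1.6, 3.2) after.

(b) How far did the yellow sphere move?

3.0

The yellow sphere was near (5.2, 6.4) before and (3.9, 3.7) after, so it travelled √(1.3² + 2.7²) ≈ 3.0 units.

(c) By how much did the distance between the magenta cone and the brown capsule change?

+1.5

Before: roughly 2.5 units apart; after: 4.0. That's 1.5 units further apart.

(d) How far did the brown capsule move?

3.1

From (5.6, 2.7) to (4.7, 5.7), the brown capsule covered √(0.9² + 3.0²) ≈ 3.1 units.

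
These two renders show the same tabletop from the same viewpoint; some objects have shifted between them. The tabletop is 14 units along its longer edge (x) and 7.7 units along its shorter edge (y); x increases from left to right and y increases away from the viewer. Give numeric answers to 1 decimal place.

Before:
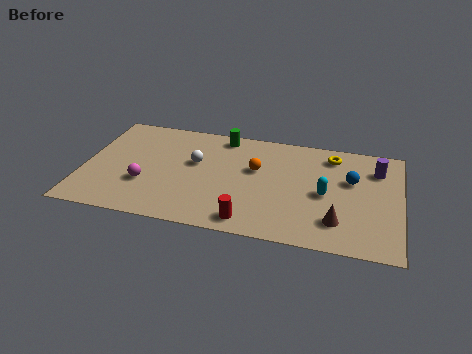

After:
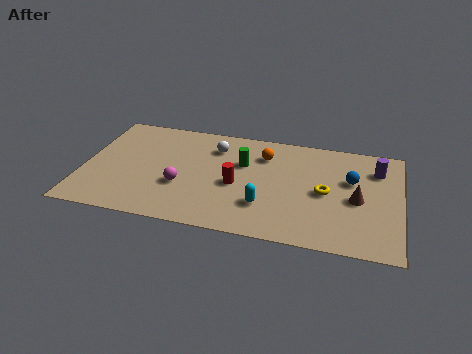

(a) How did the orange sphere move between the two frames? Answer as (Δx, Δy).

(0.3, 1.1)

The orange sphere started near (7.6, 4.7) and ended near (7.9, 5.8).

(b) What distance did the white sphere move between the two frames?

1.5

The white sphere moved from about (4.9, 4.6) to (5.7, 5.9), a distance of √(0.8² + 1.3²) ≈ 1.5.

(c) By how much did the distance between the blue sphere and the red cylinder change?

-0.5

They were about 5.7 units apart before and 5.2 after — 0.5 units closer together.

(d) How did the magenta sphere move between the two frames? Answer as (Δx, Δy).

(1.6, 0.2)

From the two frames, the magenta sphere sits at roughly (2.8, 2.6) before and (4.4, 2.8) after.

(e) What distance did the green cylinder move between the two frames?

2.1

From (6.0, 6.8) to (7.0, 5.0), the green cylinder covered √(1.0² + 1.8²) ≈ 2.1 units.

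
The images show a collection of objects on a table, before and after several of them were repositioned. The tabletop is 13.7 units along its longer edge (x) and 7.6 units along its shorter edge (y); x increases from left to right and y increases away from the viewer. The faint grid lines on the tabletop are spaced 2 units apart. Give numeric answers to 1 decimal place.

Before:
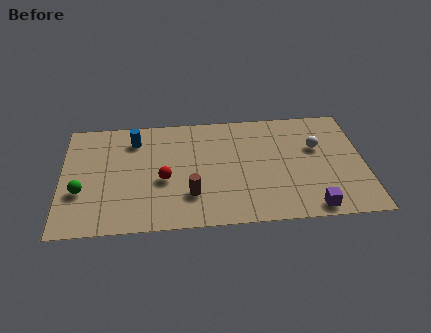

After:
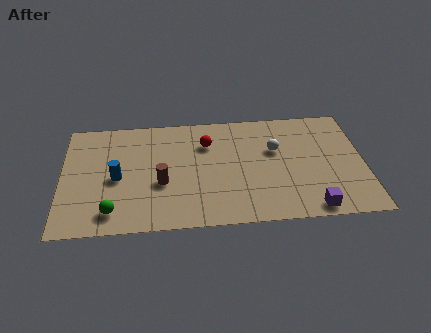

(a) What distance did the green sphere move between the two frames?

2.0

From (0.9, 2.7) to (2.3, 1.3), the green sphere covered √(1.4² + 1.4²) ≈ 2.0 units.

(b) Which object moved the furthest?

the red sphere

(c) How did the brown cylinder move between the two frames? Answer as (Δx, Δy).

(-1.3, 0.9)

The brown cylinder was at about (5.8, 2.1) and moved to about (4.5, 3.0).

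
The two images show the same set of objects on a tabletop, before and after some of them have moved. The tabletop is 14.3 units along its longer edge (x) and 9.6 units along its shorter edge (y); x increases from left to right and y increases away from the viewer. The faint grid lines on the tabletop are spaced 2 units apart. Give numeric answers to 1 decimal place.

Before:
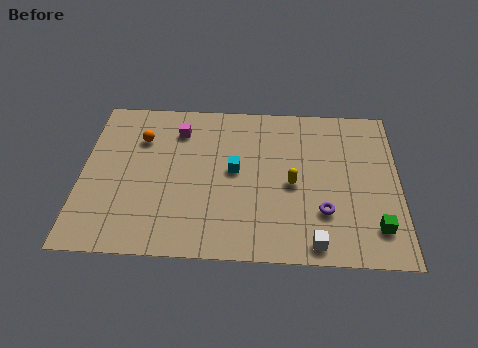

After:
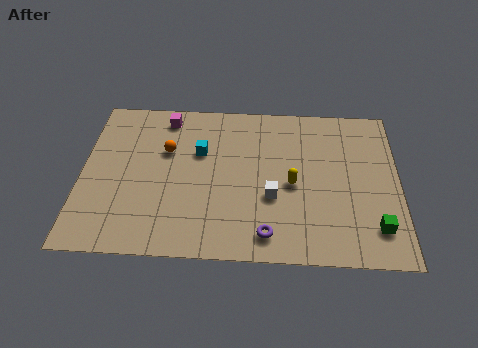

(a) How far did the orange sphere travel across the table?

1.4

From (2.6, 6.9) to (3.8, 6.2), the orange sphere covered √(1.2² + 0.7²) ≈ 1.4 units.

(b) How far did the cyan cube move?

1.9

The cyan cube was near (6.9, 5.1) before and (5.3, 6.2) after, so it travelled √(1.6² + 1.1²) ≈ 1.9 units.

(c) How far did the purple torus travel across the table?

2.9

From (10.9, 2.8) to (8.4, 1.4), the purple torus covered √(2.5² + 1.4²) ≈ 2.9 units.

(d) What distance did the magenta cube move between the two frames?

1.0

From (4.3, 7.5) to (3.7, 8.3), the magenta cube covered √(0.6² + 0.8²) ≈ 1.0 units.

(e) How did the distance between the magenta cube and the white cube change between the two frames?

-2.2

They were about 9.0 units apart before and 6.8 after — 2.2 units closer together.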